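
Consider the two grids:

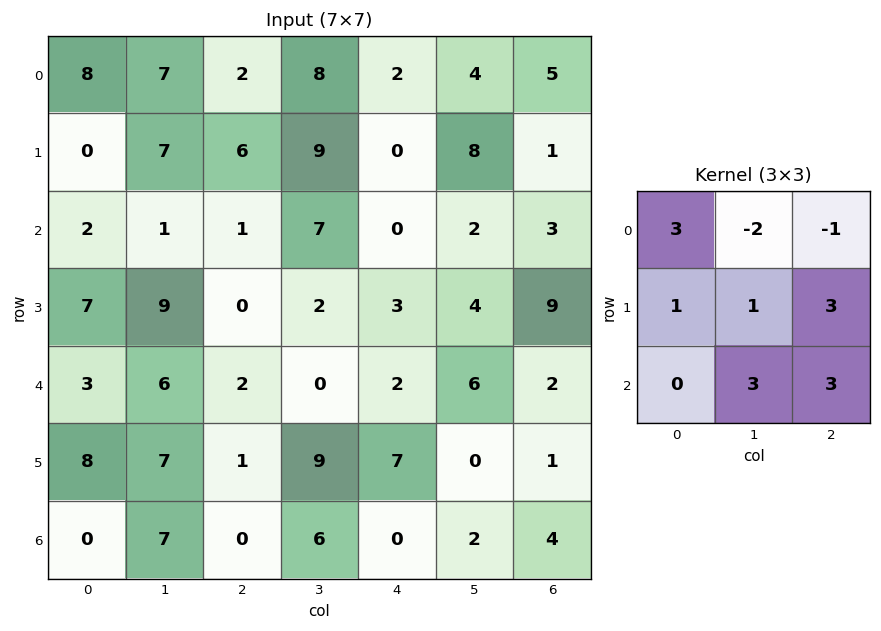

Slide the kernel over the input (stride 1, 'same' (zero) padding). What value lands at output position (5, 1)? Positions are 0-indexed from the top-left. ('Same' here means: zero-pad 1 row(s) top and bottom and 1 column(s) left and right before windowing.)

The receptive field on the zero-padded input at this output position is [3 6 2 / 8 7 1 / 0 7 0]. Elementwise product with the kernel and sum: 3·3 + 6·-2 + 2·-1 + 8·1 + 7·1 + 1·3 + 7·3 + 0·3.

34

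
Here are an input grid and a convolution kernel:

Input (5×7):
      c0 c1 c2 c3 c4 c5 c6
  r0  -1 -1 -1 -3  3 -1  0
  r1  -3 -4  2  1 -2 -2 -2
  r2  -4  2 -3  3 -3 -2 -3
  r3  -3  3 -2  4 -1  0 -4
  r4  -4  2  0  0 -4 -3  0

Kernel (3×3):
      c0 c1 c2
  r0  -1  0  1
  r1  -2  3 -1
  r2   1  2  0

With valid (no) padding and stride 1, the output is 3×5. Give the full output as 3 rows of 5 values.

Output[0,0]: The receptive field on the input at this output position is [-1 -1 -1 / -3 -4 2 / -4 2 -3]. Elementwise product with the kernel and sum: -1·-1 + -1·1 + -3·-2 + -4·3 + 2·-1 + -4·1 + 2·2.

-8 7 8 -7 -10
25 -12 20 -14 2
18 -13 17 -24 -4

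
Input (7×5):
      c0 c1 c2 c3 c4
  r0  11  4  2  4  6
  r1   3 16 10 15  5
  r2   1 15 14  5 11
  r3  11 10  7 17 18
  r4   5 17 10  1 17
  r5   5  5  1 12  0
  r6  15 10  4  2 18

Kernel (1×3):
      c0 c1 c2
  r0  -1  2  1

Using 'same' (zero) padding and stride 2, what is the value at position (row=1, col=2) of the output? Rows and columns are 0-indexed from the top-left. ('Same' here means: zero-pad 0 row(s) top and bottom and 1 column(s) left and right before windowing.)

The receptive field on the zero-padded input at this output position is [5 11 0]. Elementwise product with the kernel and sum: 5·-1 + 11·2 + 0·1.

17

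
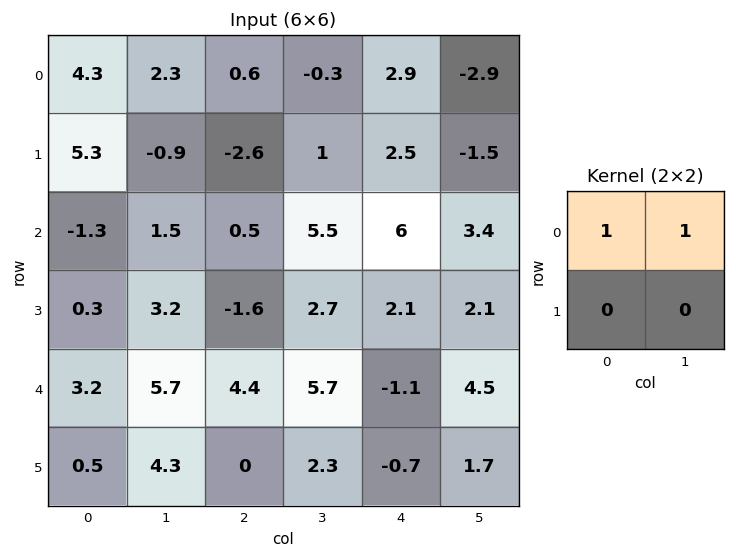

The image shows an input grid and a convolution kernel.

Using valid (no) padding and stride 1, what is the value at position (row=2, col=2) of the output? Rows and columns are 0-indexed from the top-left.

The receptive field on the input at this output position is [0.5 5.5 / -1.6 2.7]. Elementwise product with the kernel and sum: 0.5·1 + 5.5·1.

6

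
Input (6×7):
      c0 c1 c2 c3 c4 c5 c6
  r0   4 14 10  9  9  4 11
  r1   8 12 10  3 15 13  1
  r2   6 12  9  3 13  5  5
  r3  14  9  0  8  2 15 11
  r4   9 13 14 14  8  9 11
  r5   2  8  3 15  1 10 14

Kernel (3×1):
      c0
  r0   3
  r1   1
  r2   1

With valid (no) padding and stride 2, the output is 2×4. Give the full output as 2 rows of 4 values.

Output[0,0]: The receptive field on the input at this output position is [4 / 8 / 6]. Elementwise product with the kernel and sum: 4·3 + 8·1 + 6·1.
Output[0,1]: The receptive field on the input at this output position is [10 / 10 / 9]. Elementwise product with the kernel and sum: 10·3 + 10·1 + 9·1.

26 49 55 39
41 41 49 37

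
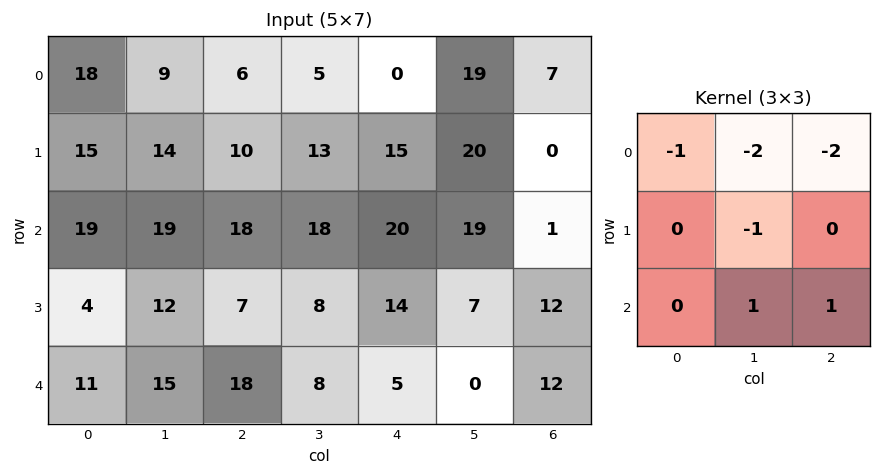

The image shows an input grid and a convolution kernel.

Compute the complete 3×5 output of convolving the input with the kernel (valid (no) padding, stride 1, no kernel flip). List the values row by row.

-25 -5 9 -19 -52
-63 -63 -62 -82 -55
-72 -72 -89 -105 -55

Output[0,0]: The receptive field on the input at this output position is [18 9 6 / 15 14 10 / 19 19 18]. Elementwise product with the kernel and sum: 18·-1 + 9·-2 + 6·-2 + 14·-1 + 19·1 + 18·1.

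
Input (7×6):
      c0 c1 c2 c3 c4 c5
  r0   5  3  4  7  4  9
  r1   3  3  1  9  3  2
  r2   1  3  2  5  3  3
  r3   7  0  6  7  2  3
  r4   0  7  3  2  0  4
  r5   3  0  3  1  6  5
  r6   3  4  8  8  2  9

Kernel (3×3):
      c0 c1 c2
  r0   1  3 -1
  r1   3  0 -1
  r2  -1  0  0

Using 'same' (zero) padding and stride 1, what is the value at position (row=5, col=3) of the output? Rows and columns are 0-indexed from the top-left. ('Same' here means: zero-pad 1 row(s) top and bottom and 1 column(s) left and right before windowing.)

4

The receptive field on the zero-padded input at this output position is [3 2 0 / 3 1 6 / 8 8 2]. Elementwise product with the kernel and sum: 3·1 + 2·3 + 0·-1 + 3·3 + 6·-1 + 8·-1.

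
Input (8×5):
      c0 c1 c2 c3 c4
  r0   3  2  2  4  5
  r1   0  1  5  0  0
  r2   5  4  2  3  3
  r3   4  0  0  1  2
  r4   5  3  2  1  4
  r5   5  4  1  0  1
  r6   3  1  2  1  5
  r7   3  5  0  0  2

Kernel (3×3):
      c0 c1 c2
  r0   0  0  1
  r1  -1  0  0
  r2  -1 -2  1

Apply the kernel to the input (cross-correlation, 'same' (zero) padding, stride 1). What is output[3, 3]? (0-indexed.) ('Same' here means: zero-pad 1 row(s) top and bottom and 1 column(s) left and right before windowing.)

The receptive field on the zero-padded input at this output position is [2 3 3 / 0 1 2 / 2 1 4]. Elementwise product with the kernel and sum: 3·1 + 0·-1 + 2·-1 + 1·-2 + 4·1.

3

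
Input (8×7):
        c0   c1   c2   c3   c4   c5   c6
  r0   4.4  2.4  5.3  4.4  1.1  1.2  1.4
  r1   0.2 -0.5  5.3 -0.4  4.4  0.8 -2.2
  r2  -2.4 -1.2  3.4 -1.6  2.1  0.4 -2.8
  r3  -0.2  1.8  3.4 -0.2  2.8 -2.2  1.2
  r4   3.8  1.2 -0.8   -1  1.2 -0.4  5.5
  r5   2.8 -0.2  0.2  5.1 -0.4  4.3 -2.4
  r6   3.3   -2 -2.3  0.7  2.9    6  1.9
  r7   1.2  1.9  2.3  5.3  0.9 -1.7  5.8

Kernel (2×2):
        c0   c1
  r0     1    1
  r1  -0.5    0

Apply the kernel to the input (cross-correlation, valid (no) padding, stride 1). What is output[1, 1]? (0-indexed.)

5.4

The receptive field on the input at this output position is [-0.5 5.3 / -1.2 3.4]. Elementwise product with the kernel and sum: -0.5·1 + 5.3·1 + -1.2·-0.5.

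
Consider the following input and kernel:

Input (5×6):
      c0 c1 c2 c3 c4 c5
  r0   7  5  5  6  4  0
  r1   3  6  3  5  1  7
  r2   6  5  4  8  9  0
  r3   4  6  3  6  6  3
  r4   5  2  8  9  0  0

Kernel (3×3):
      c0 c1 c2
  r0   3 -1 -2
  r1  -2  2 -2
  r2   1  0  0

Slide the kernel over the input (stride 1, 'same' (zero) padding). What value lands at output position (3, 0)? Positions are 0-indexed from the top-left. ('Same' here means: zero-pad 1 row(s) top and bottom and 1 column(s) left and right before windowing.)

-20

The receptive field on the zero-padded input at this output position is [0 6 5 / 0 4 6 / 0 5 2]. Elementwise product with the kernel and sum: 0·3 + 6·-1 + 5·-2 + 0·-2 + 4·2 + 6·-2 + 0·1.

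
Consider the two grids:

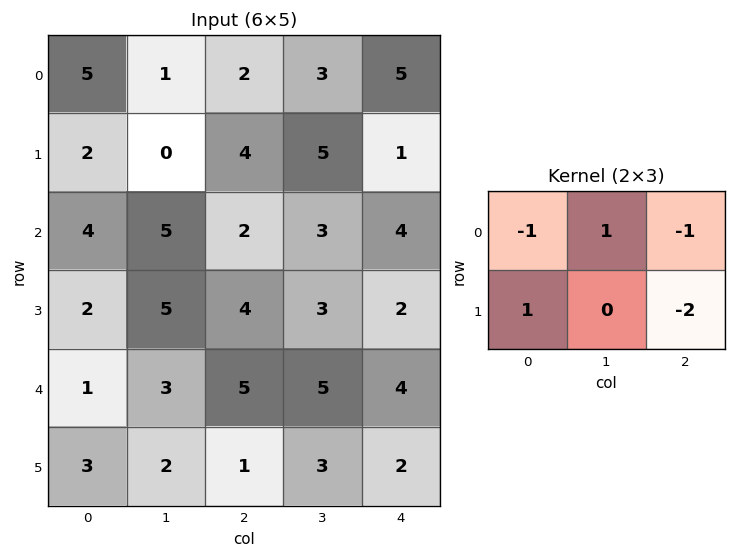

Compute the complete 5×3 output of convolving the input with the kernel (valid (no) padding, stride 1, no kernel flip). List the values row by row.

Output[0,0]: The receptive field on the input at this output position is [5 1 2 / 2 0 4]. Elementwise product with the kernel and sum: 5·-1 + 1·1 + 2·-1 + 2·1 + 4·-2.

-12 -12 -2
-6 -2 -6
-7 -7 -3
-10 -11 -6
-2 -7 -7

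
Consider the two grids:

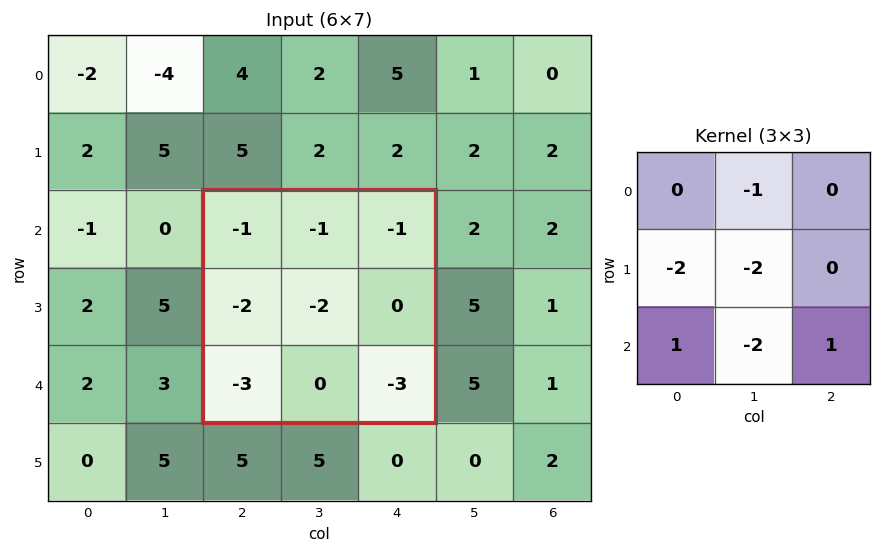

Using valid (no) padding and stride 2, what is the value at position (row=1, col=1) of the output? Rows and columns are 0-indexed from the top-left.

3

The receptive field on the input at this output position is [-1 -1 -1 / -2 -2 0 / -3 0 -3]. Elementwise product with the kernel and sum: -1·-1 + -2·-2 + -2·-2 + -3·1 + 0·-2 + -3·1.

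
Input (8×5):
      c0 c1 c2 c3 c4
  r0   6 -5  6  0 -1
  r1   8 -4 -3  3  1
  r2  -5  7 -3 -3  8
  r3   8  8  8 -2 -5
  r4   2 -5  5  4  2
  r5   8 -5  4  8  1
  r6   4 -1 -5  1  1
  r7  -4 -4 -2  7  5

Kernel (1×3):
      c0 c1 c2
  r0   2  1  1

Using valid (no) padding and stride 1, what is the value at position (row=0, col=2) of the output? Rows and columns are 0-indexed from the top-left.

11

The receptive field on the input at this output position is [6 0 -1]. Elementwise product with the kernel and sum: 6·2 + 0·1 + -1·1.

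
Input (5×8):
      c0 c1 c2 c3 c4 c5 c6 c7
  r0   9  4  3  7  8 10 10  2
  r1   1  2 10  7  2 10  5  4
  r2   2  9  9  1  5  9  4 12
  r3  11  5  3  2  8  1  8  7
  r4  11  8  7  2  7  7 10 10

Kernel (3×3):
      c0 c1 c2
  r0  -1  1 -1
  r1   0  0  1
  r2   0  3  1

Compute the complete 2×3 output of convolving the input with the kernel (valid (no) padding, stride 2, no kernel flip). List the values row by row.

38 6 28
32 8 39

Output[0,0]: The receptive field on the input at this output position is [9 4 3 / 1 2 10 / 2 9 9]. Elementwise product with the kernel and sum: 9·-1 + 4·1 + 3·-1 + 10·1 + 9·3 + 9·1.
Output[0,1]: The receptive field on the input at this output position is [3 7 8 / 10 7 2 / 9 1 5]. Elementwise product with the kernel and sum: 3·-1 + 7·1 + 8·-1 + 2·1 + 1·3 + 5·1.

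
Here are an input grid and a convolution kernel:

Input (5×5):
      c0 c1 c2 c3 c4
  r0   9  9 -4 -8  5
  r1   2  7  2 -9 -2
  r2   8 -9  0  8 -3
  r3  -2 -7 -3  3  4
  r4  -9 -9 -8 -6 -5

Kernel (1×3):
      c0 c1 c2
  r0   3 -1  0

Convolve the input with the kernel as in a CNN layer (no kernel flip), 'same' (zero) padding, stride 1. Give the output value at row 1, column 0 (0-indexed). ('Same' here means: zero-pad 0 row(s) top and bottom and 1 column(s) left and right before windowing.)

-2

The receptive field on the zero-padded input at this output position is [0 2 7]. Elementwise product with the kernel and sum: 0·3 + 2·-1.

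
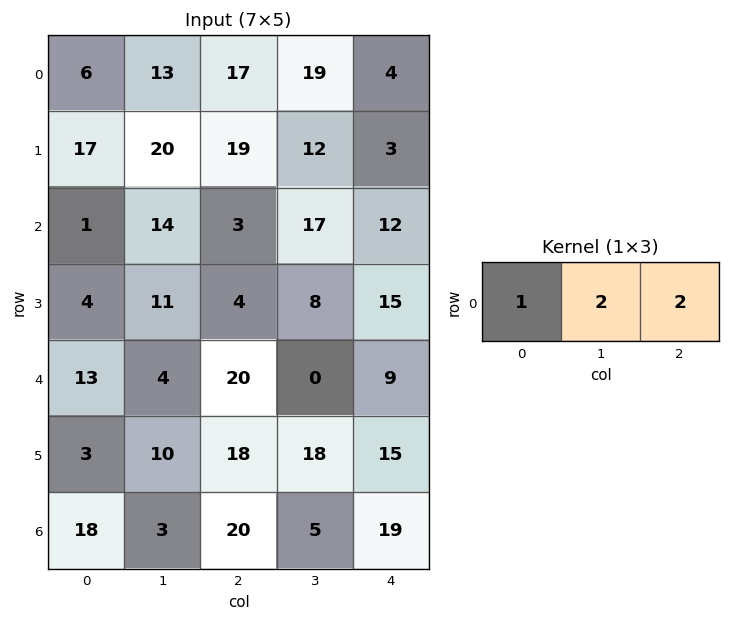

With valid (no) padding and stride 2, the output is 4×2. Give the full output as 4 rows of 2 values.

66 63
35 61
61 38
64 68

Output[0,0]: The receptive field on the input at this output position is [6 13 17]. Elementwise product with the kernel and sum: 6·1 + 13·2 + 17·2.
Output[0,1]: The receptive field on the input at this output position is [17 19 4]. Elementwise product with the kernel and sum: 17·1 + 19·2 + 4·2.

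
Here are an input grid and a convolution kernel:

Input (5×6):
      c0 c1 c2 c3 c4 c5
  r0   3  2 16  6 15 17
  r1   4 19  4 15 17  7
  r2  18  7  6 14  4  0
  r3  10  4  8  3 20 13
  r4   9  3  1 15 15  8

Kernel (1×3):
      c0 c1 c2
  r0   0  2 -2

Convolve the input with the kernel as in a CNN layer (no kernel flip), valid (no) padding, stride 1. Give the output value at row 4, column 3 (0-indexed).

The receptive field on the input at this output position is [15 15 8]. Elementwise product with the kernel and sum: 15·2 + 8·-2.

14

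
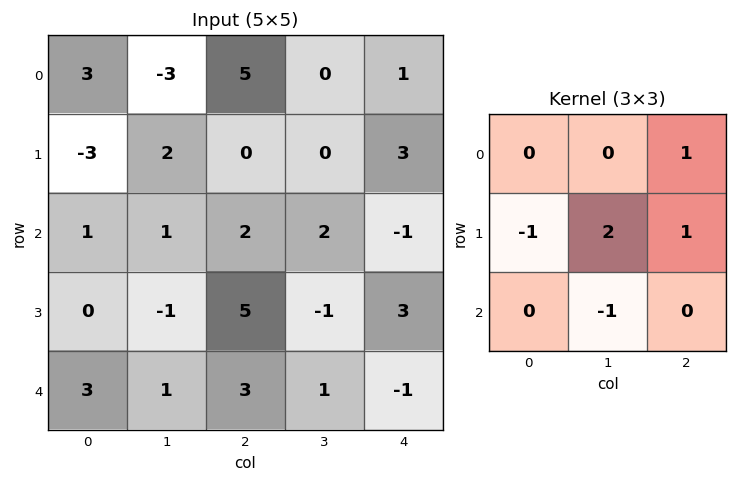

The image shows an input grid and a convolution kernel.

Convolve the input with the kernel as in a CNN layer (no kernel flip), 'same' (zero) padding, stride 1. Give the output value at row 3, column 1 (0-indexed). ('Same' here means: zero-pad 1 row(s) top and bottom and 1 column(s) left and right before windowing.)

The receptive field on the zero-padded input at this output position is [1 1 2 / 0 -1 5 / 3 1 3]. Elementwise product with the kernel and sum: 2·1 + 0·-1 + -1·2 + 5·1 + 1·-1.

4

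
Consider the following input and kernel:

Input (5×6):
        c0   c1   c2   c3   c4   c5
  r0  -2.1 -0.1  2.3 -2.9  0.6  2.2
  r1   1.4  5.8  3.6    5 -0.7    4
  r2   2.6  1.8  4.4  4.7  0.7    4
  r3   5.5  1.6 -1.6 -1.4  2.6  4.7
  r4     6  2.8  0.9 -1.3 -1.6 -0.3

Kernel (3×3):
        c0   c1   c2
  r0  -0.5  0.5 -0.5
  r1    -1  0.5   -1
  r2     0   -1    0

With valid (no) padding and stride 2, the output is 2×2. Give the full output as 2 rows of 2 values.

-4.05 -8
-8.5 -0.6

Output[0,0]: The receptive field on the input at this output position is [-2.1 -0.1 2.3 / 1.4 5.8 3.6 / 2.6 1.8 4.4]. Elementwise product with the kernel and sum: -2.1·-0.5 + -0.1·0.5 + 2.3·-0.5 + 1.4·-1 + 5.8·0.5 + 3.6·-1 + 1.8·-1.
Output[0,1]: The receptive field on the input at this output position is [2.3 -2.9 0.6 / 3.6 5 -0.7 / 4.4 4.7 0.7]. Elementwise product with the kernel and sum: 2.3·-0.5 + -2.9·0.5 + 0.6·-0.5 + 3.6·-1 + 5·0.5 + -0.7·-1 + 4.7·-1.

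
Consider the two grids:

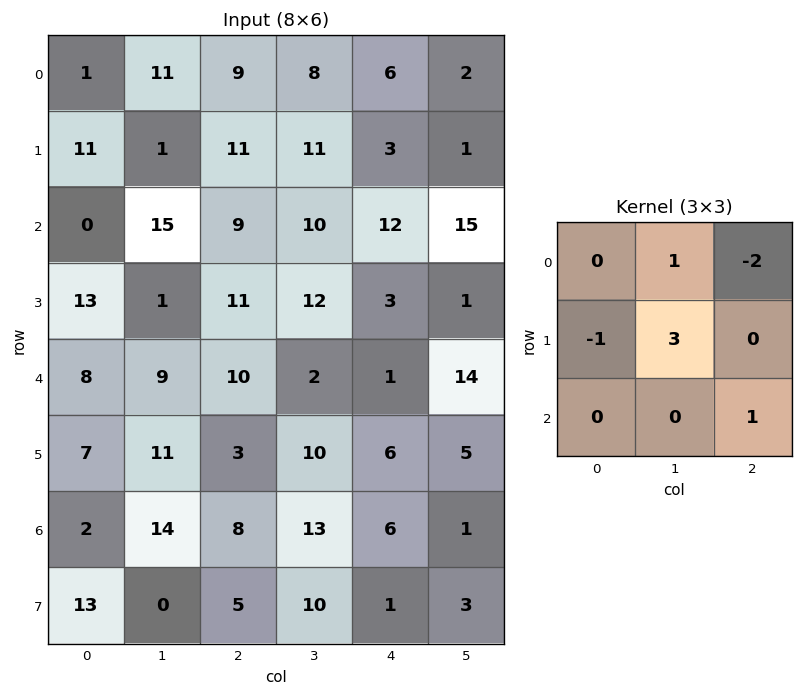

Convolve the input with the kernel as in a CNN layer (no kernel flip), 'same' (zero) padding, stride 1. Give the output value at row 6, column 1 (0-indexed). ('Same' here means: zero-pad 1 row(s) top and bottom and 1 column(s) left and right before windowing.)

50

The receptive field on the zero-padded input at this output position is [7 11 3 / 2 14 8 / 13 0 5]. Elementwise product with the kernel and sum: 11·1 + 3·-2 + 2·-1 + 14·3 + 5·1.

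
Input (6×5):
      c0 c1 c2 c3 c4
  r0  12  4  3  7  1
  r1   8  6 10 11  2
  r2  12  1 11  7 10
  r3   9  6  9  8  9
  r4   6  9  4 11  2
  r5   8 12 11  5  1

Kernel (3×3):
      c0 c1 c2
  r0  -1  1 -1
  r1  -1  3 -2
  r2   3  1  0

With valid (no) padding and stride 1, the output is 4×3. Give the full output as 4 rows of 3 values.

16 8 62
-10 38 24
-4 39 6
37 23 53

Output[0,0]: The receptive field on the input at this output position is [12 4 3 / 8 6 10 / 12 1 11]. Elementwise product with the kernel and sum: 12·-1 + 4·1 + 3·-1 + 8·-1 + 6·3 + 10·-2 + 12·3 + 1·1.
Output[0,1]: The receptive field on the input at this output position is [4 3 7 / 6 10 11 / 1 11 7]. Elementwise product with the kernel and sum: 4·-1 + 3·1 + 7·-1 + 6·-1 + 10·3 + 11·-2 + 1·3 + 11·1.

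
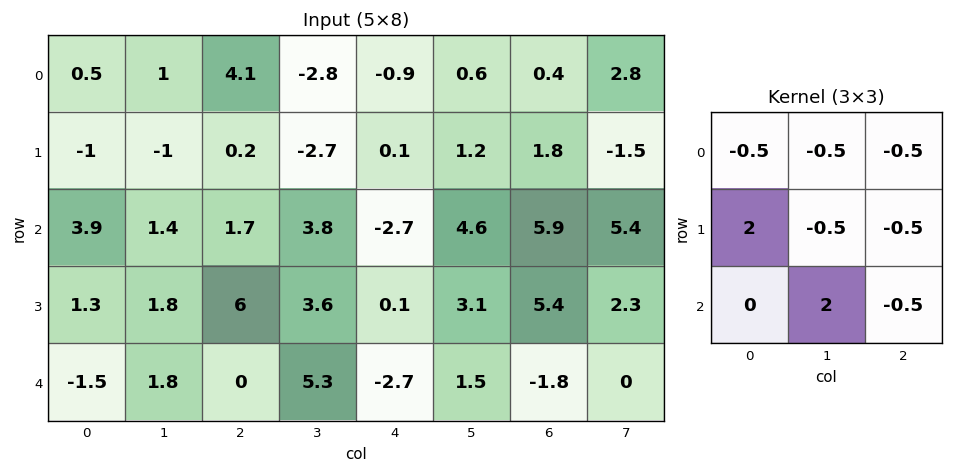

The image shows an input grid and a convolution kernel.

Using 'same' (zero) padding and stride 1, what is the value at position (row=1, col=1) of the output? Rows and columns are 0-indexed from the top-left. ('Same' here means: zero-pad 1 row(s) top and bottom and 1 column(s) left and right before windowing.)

The receptive field on the zero-padded input at this output position is [0.5 1 4.1 / -1 -1 0.2 / 3.9 1.4 1.7]. Elementwise product with the kernel and sum: 0.5·-0.5 + 1·-0.5 + 4.1·-0.5 + -1·2 + -1·-0.5 + 0.2·-0.5 + 1.4·2 + 1.7·-0.5.

-2.45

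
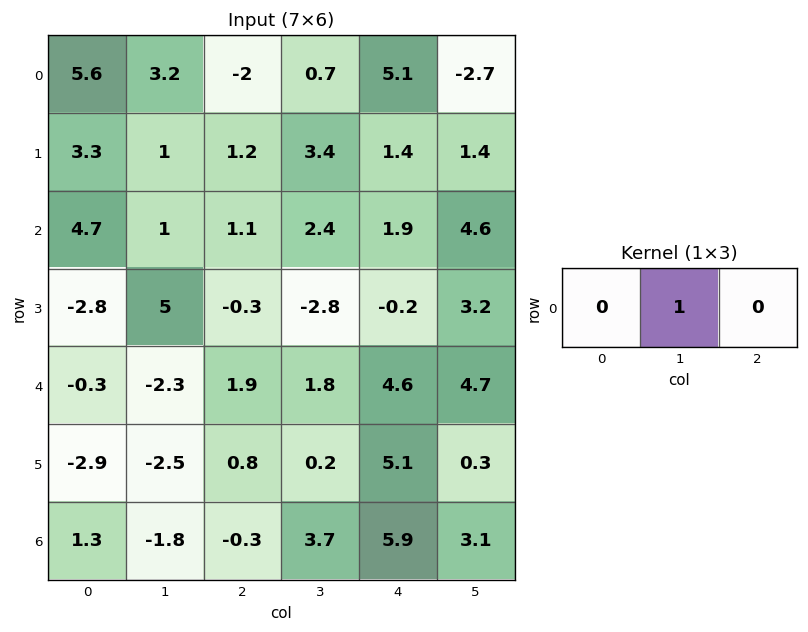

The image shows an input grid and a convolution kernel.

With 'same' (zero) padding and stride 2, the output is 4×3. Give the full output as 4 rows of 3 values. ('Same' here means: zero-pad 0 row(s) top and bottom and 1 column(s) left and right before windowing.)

Output[0,0]: The receptive field on the zero-padded input at this output position is [0 5.6 3.2]. Elementwise product with the kernel and sum: 5.6·1.

5.6 -2 5.1
4.7 1.1 1.9
-0.3 1.9 4.6
1.3 -0.3 5.9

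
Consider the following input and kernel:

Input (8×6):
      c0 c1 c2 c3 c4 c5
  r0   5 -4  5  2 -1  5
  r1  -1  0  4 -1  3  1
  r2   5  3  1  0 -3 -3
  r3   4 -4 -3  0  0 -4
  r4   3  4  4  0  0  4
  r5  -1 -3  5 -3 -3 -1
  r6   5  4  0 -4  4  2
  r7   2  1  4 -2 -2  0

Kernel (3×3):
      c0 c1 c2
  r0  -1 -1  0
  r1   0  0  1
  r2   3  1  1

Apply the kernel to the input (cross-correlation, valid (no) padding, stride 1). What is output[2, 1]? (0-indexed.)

The receptive field on the input at this output position is [3 1 0 / -4 -3 0 / 4 4 0]. Elementwise product with the kernel and sum: 3·-1 + 1·-1 + 0·1 + 4·3 + 4·1 + 0·1.

12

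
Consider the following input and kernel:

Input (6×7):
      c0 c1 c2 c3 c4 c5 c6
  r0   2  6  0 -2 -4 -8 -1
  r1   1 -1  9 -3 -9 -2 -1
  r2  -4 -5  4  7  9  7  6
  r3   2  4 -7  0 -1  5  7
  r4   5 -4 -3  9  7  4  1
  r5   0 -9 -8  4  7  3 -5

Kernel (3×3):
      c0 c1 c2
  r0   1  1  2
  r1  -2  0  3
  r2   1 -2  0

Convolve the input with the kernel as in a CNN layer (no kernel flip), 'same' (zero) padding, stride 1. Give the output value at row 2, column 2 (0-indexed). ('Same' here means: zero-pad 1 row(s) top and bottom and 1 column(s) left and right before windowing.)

The receptive field on the zero-padded input at this output position is [-1 9 -3 / -5 4 7 / 4 -7 0]. Elementwise product with the kernel and sum: -1·1 + 9·1 + -3·2 + -5·-2 + 7·3 + 4·1 + -7·-2.

51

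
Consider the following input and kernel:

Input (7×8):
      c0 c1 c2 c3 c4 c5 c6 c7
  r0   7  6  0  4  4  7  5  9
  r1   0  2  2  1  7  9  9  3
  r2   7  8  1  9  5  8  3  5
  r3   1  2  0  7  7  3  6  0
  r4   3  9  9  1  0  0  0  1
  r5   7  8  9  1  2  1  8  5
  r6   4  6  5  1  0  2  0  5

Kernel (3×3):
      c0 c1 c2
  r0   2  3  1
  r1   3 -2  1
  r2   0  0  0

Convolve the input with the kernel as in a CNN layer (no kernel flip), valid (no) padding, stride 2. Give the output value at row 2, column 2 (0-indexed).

12

The receptive field on the input at this output position is [0 0 0 / 2 1 8 / 0 2 0]. Elementwise product with the kernel and sum: 0·2 + 0·3 + 0·1 + 2·3 + 1·-2 + 8·1.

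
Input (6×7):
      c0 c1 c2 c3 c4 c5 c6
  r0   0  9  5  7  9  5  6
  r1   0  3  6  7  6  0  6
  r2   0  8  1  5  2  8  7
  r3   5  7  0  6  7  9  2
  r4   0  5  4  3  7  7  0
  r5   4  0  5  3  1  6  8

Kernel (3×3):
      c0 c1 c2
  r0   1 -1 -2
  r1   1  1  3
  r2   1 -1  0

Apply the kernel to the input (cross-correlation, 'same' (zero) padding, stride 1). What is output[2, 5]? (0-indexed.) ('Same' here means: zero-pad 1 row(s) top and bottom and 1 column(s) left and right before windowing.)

23

The receptive field on the zero-padded input at this output position is [6 0 6 / 2 8 7 / 7 9 2]. Elementwise product with the kernel and sum: 6·1 + 0·-1 + 6·-2 + 2·1 + 8·1 + 7·3 + 7·1 + 9·-1.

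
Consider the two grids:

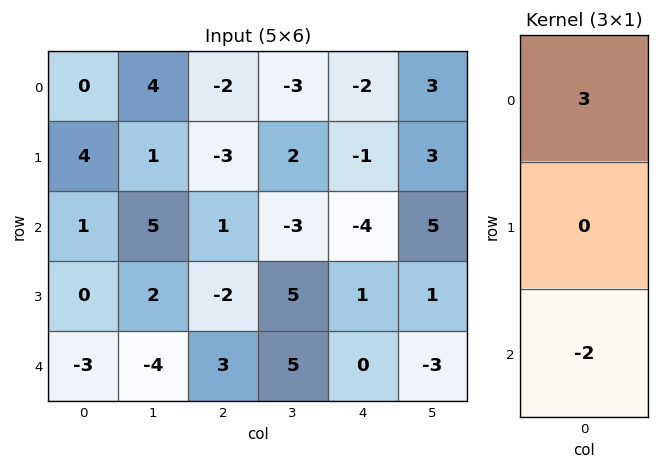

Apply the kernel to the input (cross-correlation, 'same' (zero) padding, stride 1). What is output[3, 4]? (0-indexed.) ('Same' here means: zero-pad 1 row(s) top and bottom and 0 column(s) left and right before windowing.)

The receptive field on the zero-padded input at this output position is [-4 / 1 / 0]. Elementwise product with the kernel and sum: -4·3 + 0·-2.

-12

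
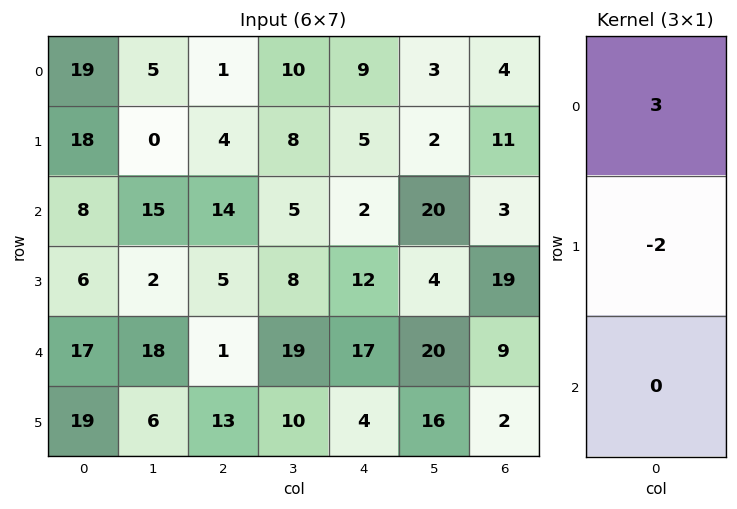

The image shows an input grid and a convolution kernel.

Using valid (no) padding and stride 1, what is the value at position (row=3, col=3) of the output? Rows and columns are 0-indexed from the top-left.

The receptive field on the input at this output position is [8 / 19 / 10]. Elementwise product with the kernel and sum: 8·3 + 19·-2.

-14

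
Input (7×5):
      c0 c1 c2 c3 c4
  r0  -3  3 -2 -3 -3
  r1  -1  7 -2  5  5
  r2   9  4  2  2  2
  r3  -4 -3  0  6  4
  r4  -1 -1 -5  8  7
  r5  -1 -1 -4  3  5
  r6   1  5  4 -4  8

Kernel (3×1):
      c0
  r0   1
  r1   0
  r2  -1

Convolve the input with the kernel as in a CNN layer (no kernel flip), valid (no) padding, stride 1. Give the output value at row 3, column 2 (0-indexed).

4

The receptive field on the input at this output position is [0 / -5 / -4]. Elementwise product with the kernel and sum: 0·1 + -4·-1.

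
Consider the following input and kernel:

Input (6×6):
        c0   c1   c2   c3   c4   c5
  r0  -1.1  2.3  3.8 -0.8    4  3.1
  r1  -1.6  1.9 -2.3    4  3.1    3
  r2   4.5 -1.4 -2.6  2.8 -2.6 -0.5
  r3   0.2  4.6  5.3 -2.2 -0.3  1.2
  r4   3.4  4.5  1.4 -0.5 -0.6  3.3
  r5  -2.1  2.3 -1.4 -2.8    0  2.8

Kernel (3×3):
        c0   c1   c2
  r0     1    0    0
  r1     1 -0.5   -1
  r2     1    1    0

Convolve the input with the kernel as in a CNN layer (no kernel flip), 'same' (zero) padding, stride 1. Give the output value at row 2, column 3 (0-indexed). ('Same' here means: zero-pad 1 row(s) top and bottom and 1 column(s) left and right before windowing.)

The receptive field on the zero-padded input at this output position is [-2.3 4 3.1 / -2.6 2.8 -2.6 / 5.3 -2.2 -0.3]. Elementwise product with the kernel and sum: -2.3·1 + -2.6·1 + 2.8·-0.5 + -2.6·-1 + 5.3·1 + -2.2·1.

-0.6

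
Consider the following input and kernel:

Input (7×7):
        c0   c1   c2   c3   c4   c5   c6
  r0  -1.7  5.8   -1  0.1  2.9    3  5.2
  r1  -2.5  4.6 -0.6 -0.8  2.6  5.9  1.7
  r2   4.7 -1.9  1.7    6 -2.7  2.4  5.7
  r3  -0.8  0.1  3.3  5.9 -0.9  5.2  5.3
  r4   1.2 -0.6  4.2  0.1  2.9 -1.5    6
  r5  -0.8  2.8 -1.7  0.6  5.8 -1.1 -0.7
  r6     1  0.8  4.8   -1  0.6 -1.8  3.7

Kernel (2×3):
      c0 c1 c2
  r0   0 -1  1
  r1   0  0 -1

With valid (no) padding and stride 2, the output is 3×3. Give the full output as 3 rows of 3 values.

Output[0,0]: The receptive field on the input at this output position is [-1.7 5.8 -1 / -2.5 4.6 -0.6]. Elementwise product with the kernel and sum: 5.8·-1 + -1·1 + -0.6·-1.
Output[0,1]: The receptive field on the input at this output position is [-1 0.1 2.9 / -0.6 -0.8 2.6]. Elementwise product with the kernel and sum: 0.1·-1 + 2.9·1 + 2.6·-1.

-6.2 0.2 0.5
0.3 -7.8 -2
6.5 -3 8.2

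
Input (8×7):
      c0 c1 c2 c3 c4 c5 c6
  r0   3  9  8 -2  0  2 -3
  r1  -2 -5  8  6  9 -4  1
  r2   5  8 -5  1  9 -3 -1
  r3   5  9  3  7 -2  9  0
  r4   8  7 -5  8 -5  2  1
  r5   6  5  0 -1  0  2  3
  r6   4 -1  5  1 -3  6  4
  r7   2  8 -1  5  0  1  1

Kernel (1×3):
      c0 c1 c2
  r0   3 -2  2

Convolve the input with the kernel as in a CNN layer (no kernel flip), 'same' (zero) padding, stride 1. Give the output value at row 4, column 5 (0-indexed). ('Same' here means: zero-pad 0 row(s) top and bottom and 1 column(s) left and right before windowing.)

The receptive field on the zero-padded input at this output position is [-5 2 1]. Elementwise product with the kernel and sum: -5·3 + 2·-2 + 1·2.

-17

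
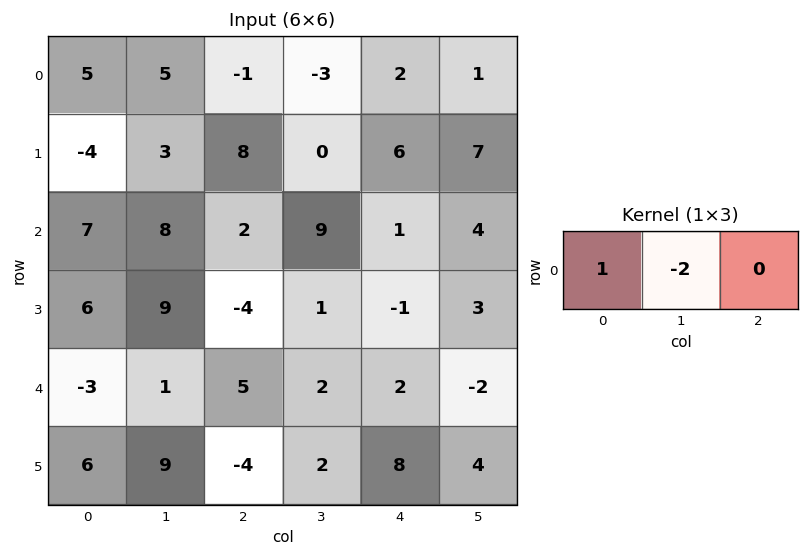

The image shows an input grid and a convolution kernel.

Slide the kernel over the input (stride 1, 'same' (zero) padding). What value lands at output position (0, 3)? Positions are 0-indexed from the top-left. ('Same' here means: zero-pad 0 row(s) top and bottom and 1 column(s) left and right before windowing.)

5

The receptive field on the zero-padded input at this output position is [-1 -3 2]. Elementwise product with the kernel and sum: -1·1 + -3·-2.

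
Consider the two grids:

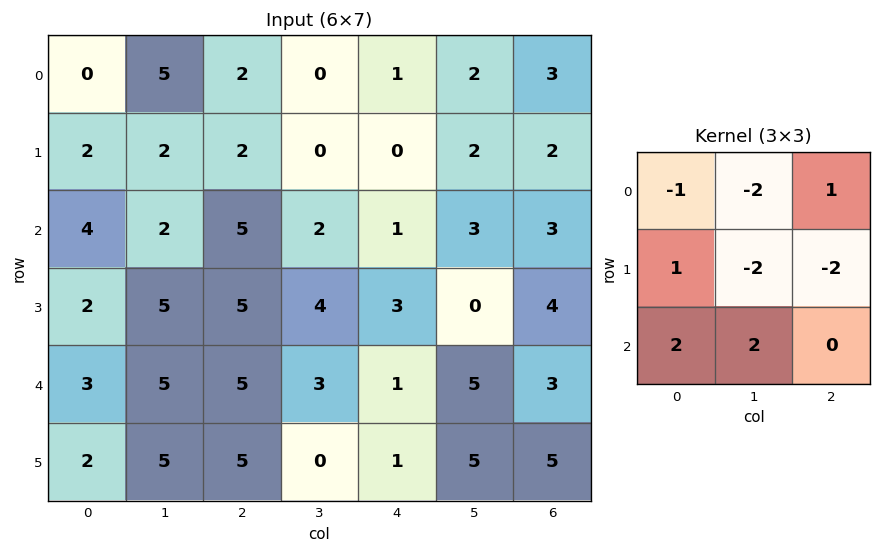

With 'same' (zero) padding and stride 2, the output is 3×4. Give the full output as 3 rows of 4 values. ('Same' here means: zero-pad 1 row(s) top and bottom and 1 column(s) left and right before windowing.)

-6 9 -6 4
-10 2 10 -1
-11 -2 -17 11

Output[0,0]: The receptive field on the zero-padded input at this output position is [0 0 0 / 0 0 5 / 0 2 2]. Elementwise product with the kernel and sum: 0·-1 + 0·-2 + 0·1 + 0·1 + 0·-2 + 5·-2 + 0·2 + 2·2.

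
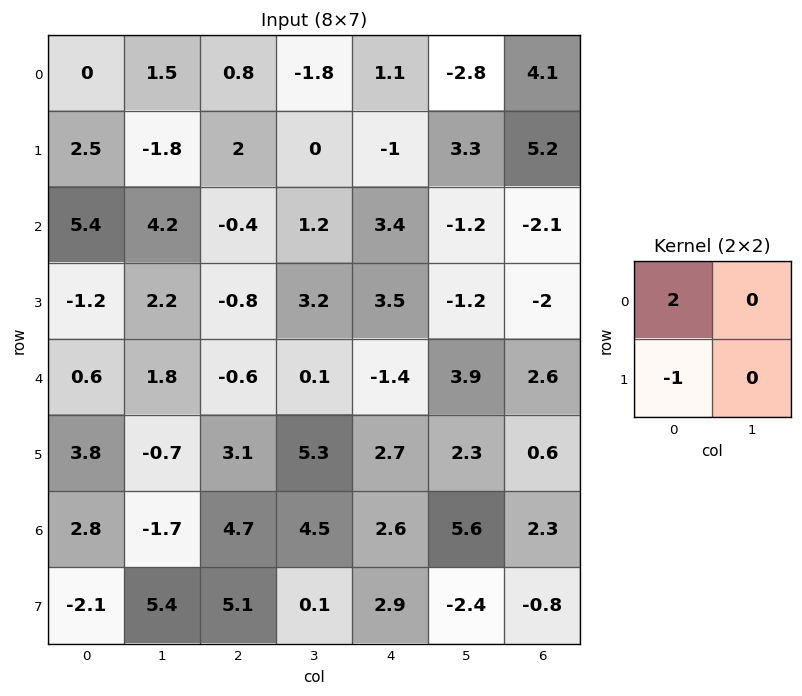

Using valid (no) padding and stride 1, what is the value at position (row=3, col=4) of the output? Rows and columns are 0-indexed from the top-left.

8.4

The receptive field on the input at this output position is [3.5 -1.2 / -1.4 3.9]. Elementwise product with the kernel and sum: 3.5·2 + -1.4·-1.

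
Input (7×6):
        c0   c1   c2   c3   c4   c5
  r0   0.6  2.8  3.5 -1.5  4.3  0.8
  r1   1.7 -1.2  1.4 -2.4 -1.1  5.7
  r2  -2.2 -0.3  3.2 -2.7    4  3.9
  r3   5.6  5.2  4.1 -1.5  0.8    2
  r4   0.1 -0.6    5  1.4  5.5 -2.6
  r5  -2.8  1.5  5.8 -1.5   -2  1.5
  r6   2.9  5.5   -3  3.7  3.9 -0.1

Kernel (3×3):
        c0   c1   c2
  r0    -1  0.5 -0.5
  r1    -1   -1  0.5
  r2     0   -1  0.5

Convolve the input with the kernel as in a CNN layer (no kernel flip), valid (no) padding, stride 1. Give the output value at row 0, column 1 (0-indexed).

-6.25

The receptive field on the input at this output position is [2.8 3.5 -1.5 / -1.2 1.4 -2.4 / -0.3 3.2 -2.7]. Elementwise product with the kernel and sum: 2.8·-1 + 3.5·0.5 + -1.5·-0.5 + -1.2·-1 + 1.4·-1 + -2.4·0.5 + 3.2·-1 + -2.7·0.5.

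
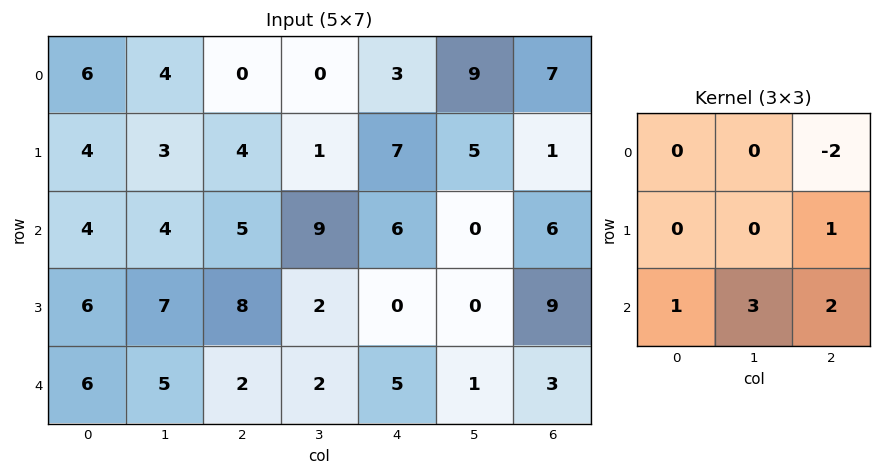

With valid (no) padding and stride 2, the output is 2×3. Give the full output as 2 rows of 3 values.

30 45 5
23 6 11

Output[0,0]: The receptive field on the input at this output position is [6 4 0 / 4 3 4 / 4 4 5]. Elementwise product with the kernel and sum: 0·-2 + 4·1 + 4·1 + 4·3 + 5·2.
Output[0,1]: The receptive field on the input at this output position is [0 0 3 / 4 1 7 / 5 9 6]. Elementwise product with the kernel and sum: 3·-2 + 7·1 + 5·1 + 9·3 + 6·2.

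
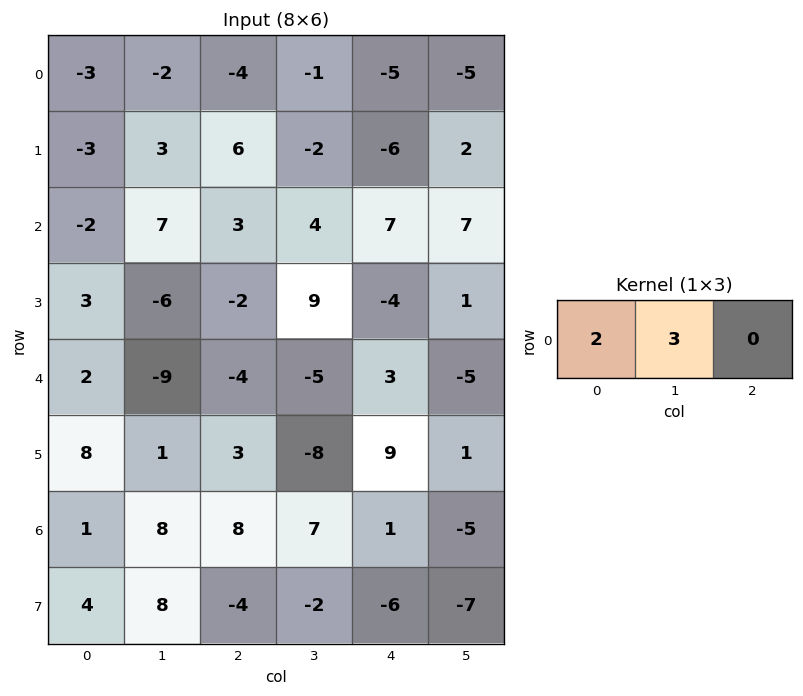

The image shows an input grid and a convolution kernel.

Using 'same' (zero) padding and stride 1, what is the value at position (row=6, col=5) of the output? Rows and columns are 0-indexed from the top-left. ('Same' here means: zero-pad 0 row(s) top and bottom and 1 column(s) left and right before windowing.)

-13

The receptive field on the zero-padded input at this output position is [1 -5 0]. Elementwise product with the kernel and sum: 1·2 + -5·3.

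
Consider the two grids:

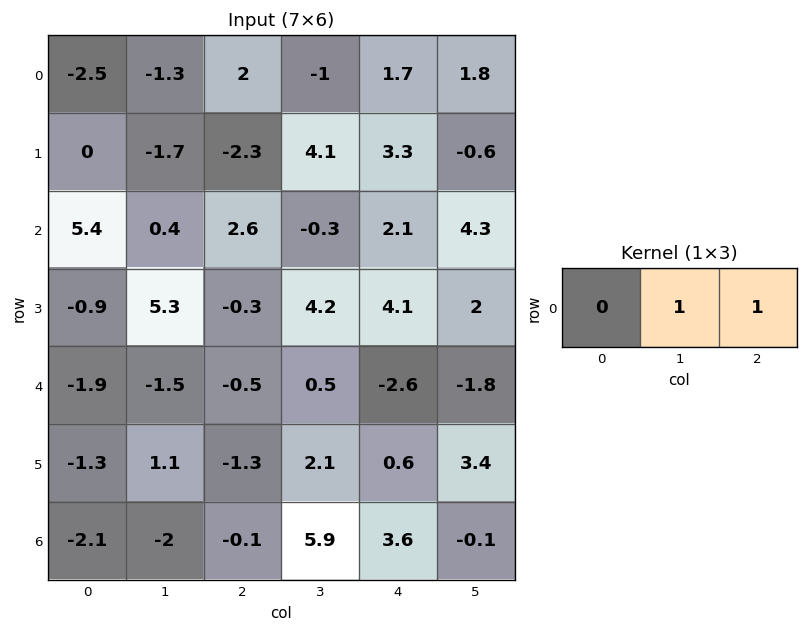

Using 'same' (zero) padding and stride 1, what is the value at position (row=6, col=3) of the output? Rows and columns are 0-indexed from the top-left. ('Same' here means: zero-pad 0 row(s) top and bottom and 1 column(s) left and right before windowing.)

9.5

The receptive field on the zero-padded input at this output position is [-0.1 5.9 3.6]. Elementwise product with the kernel and sum: 5.9·1 + 3.6·1.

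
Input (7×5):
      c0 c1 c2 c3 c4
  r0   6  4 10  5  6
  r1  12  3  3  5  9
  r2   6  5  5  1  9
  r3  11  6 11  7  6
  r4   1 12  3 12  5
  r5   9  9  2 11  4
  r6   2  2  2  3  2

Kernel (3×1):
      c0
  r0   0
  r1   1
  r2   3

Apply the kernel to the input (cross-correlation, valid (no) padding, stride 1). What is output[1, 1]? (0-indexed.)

23

The receptive field on the input at this output position is [3 / 5 / 6]. Elementwise product with the kernel and sum: 5·1 + 6·3.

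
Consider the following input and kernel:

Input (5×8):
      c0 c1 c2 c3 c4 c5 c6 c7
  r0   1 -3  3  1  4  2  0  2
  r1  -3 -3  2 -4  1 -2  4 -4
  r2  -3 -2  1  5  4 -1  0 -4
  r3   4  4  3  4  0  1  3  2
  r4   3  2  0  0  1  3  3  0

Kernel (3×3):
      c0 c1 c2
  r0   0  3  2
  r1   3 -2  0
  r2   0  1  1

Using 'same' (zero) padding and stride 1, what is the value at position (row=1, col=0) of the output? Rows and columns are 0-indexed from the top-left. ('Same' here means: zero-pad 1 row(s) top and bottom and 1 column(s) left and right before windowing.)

-2

The receptive field on the zero-padded input at this output position is [0 1 -3 / 0 -3 -3 / 0 -3 -2]. Elementwise product with the kernel and sum: 1·3 + -3·2 + 0·3 + -3·-2 + -3·1 + -2·1.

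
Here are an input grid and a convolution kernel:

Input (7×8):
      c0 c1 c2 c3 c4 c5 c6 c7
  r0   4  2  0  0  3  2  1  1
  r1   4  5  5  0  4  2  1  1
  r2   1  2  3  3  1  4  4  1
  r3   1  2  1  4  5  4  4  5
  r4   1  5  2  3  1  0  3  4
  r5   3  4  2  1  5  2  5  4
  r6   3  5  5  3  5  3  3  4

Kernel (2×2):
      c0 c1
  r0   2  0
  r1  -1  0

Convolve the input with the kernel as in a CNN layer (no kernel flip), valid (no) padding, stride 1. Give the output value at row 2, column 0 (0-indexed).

The receptive field on the input at this output position is [1 2 / 1 2]. Elementwise product with the kernel and sum: 1·2 + 1·-1.

1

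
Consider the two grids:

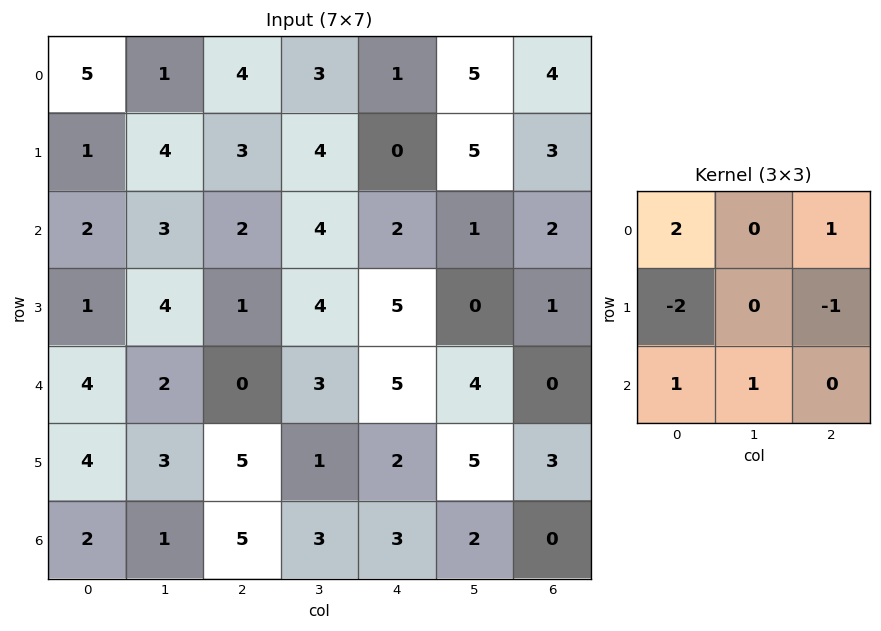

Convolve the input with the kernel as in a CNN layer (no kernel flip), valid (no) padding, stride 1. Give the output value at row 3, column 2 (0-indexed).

The receptive field on the input at this output position is [1 4 5 / 0 3 5 / 5 1 2]. Elementwise product with the kernel and sum: 1·2 + 5·1 + 0·-2 + 5·-1 + 5·1 + 1·1.

8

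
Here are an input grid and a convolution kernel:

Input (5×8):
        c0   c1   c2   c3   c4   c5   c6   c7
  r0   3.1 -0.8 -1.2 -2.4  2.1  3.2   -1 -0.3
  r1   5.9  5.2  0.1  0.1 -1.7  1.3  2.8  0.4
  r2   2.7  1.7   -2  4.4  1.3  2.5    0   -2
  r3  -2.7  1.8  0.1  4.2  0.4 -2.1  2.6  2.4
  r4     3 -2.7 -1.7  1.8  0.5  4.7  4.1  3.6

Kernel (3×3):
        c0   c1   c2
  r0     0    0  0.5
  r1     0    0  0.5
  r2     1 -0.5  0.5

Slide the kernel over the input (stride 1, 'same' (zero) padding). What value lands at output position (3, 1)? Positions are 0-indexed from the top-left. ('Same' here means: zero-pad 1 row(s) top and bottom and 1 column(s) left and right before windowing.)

2.55

The receptive field on the zero-padded input at this output position is [2.7 1.7 -2 / -2.7 1.8 0.1 / 3 -2.7 -1.7]. Elementwise product with the kernel and sum: -2·0.5 + 0.1·0.5 + 3·1 + -2.7·-0.5 + -1.7·0.5.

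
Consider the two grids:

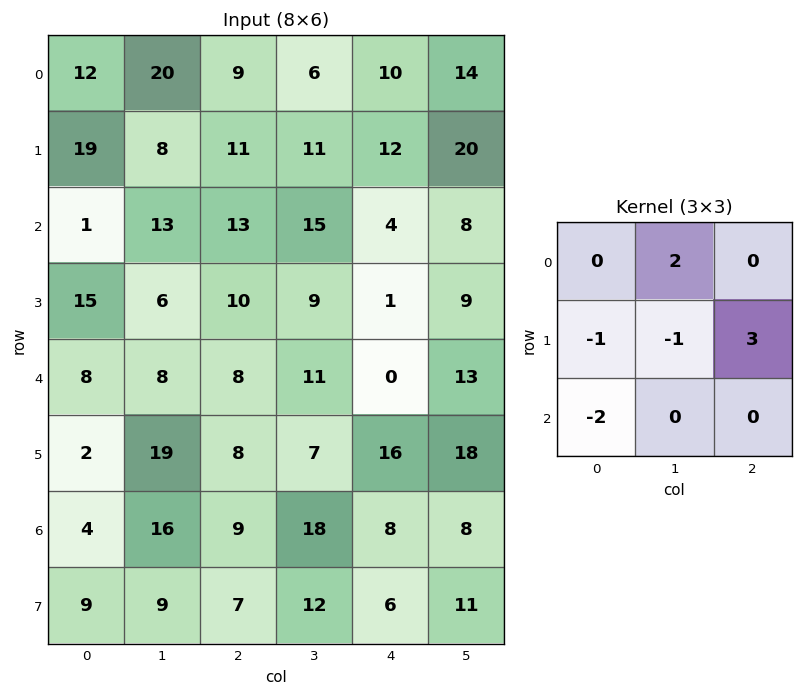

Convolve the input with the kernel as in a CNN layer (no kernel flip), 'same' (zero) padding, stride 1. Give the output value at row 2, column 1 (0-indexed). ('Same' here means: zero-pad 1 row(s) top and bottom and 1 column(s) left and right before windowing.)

The receptive field on the zero-padded input at this output position is [19 8 11 / 1 13 13 / 15 6 10]. Elementwise product with the kernel and sum: 8·2 + 1·-1 + 13·-1 + 13·3 + 15·-2.

11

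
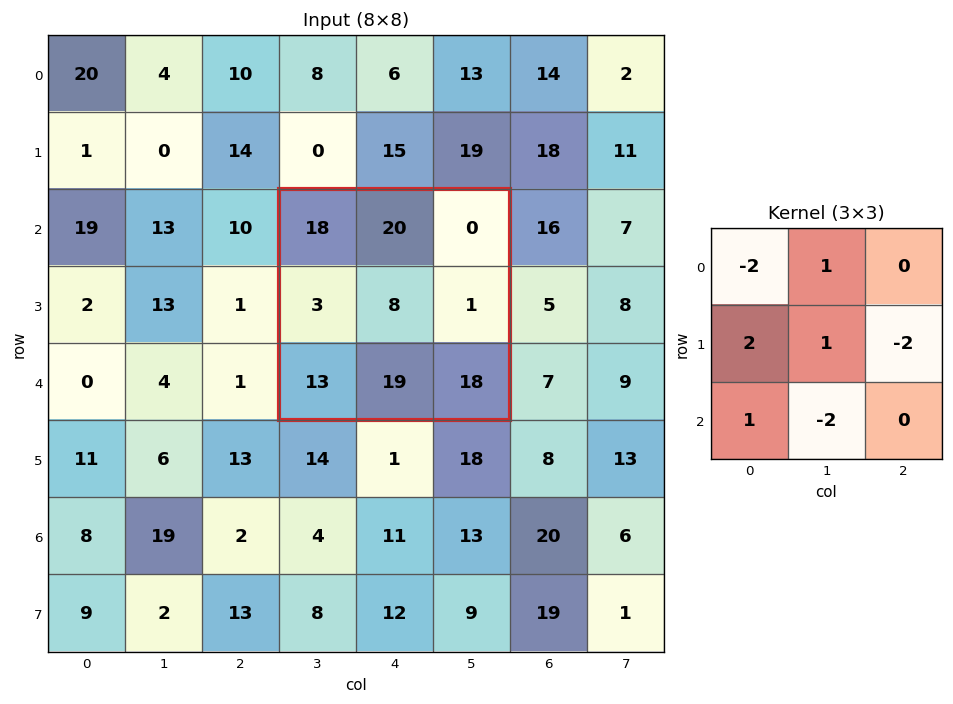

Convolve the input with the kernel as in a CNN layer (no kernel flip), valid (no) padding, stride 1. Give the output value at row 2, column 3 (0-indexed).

-29

The receptive field on the input at this output position is [18 20 0 / 3 8 1 / 13 19 18]. Elementwise product with the kernel and sum: 18·-2 + 20·1 + 3·2 + 8·1 + 1·-2 + 13·1 + 19·-2.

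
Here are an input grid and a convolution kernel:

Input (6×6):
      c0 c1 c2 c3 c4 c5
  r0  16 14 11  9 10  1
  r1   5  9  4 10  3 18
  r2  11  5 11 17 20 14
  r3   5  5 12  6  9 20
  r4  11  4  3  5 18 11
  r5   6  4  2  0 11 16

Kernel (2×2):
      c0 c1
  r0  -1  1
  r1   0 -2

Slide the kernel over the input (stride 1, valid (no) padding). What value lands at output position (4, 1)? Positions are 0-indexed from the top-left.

-5

The receptive field on the input at this output position is [4 3 / 4 2]. Elementwise product with the kernel and sum: 4·-1 + 3·1 + 2·-2.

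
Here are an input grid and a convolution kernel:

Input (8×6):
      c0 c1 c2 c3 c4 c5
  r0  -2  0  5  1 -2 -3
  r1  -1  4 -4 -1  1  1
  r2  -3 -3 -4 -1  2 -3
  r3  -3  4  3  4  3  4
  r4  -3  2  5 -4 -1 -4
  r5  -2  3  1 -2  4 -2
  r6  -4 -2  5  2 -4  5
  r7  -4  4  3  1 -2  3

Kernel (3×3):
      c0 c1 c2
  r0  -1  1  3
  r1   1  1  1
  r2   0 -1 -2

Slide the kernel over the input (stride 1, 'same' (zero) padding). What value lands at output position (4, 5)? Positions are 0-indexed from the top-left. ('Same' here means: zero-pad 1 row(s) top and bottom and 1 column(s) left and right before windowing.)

-2

The receptive field on the zero-padded input at this output position is [3 4 0 / -1 -4 0 / 4 -2 0]. Elementwise product with the kernel and sum: 3·-1 + 4·1 + 0·3 + -1·1 + -4·1 + 0·1 + -2·-1 + 0·-2.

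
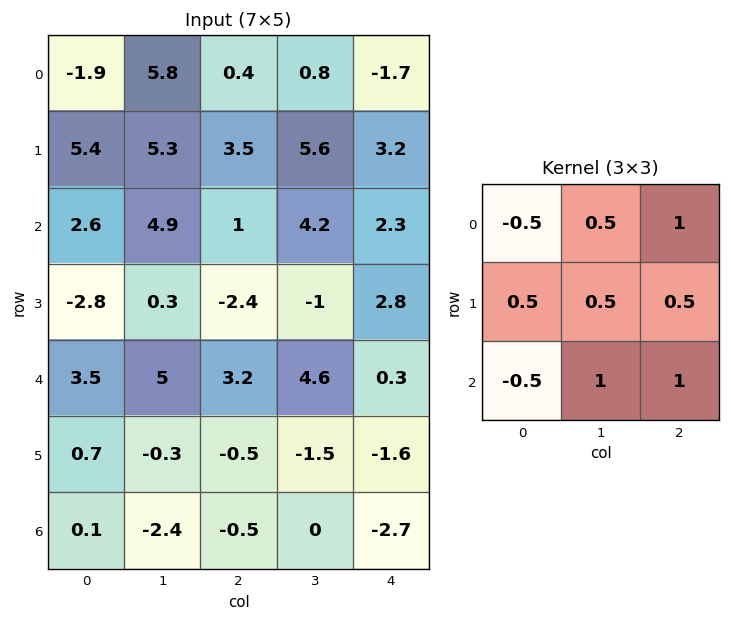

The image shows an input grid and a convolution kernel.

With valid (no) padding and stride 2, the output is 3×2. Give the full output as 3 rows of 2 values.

Output[0,0]: The receptive field on the input at this output position is [-1.9 5.8 0.4 / 5.4 5.3 3.5 / 2.6 4.9 1]. Elementwise product with the kernel and sum: -1.9·-0.5 + 5.8·0.5 + 0.4·1 + 5.4·0.5 + 5.3·0.5 + 3.5·0.5 + 2.6·-0.5 + 4.9·1 + 1·1.
Output[0,1]: The receptive field on the input at this output position is [0.4 0.8 -1.7 / 3.5 5.6 3.2 / 1 4.2 2.3]. Elementwise product with the kernel and sum: 0.4·-0.5 + 0.8·0.5 + -1.7·1 + 3.5·0.5 + 5.6·0.5 + 3.2·0.5 + 1·-0.5 + 4.2·1 + 2.3·1.

15.95 10.65
6.15 6.9
0.95 -3.25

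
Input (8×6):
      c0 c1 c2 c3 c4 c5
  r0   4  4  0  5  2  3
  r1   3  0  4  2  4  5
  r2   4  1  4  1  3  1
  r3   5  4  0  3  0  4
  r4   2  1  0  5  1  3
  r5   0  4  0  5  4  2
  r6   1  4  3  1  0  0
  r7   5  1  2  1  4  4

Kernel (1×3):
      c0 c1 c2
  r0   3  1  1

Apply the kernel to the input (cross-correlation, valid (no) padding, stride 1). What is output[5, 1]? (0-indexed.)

The receptive field on the input at this output position is [4 0 5]. Elementwise product with the kernel and sum: 4·3 + 0·1 + 5·1.

17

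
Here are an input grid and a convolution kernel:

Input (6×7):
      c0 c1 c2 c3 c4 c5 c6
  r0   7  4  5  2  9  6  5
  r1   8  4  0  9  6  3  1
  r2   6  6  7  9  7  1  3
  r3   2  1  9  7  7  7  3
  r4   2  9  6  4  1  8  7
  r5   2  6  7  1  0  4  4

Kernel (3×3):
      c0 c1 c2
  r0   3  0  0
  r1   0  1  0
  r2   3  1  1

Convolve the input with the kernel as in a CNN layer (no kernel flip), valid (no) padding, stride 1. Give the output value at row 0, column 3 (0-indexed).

47

The receptive field on the input at this output position is [2 9 6 / 9 6 3 / 9 7 1]. Elementwise product with the kernel and sum: 2·3 + 6·1 + 9·3 + 7·1 + 1·1.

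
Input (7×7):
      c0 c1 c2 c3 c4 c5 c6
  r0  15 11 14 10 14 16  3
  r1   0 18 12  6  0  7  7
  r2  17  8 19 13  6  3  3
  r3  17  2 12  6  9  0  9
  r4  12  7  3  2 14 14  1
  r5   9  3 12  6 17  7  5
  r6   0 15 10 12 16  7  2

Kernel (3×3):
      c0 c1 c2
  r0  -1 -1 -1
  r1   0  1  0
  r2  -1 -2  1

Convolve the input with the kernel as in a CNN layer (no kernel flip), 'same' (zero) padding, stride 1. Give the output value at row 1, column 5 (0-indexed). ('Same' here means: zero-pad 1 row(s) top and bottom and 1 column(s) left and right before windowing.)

The receptive field on the zero-padded input at this output position is [14 16 3 / 0 7 7 / 6 3 3]. Elementwise product with the kernel and sum: 14·-1 + 16·-1 + 3·-1 + 7·1 + 6·-1 + 3·-2 + 3·1.

-35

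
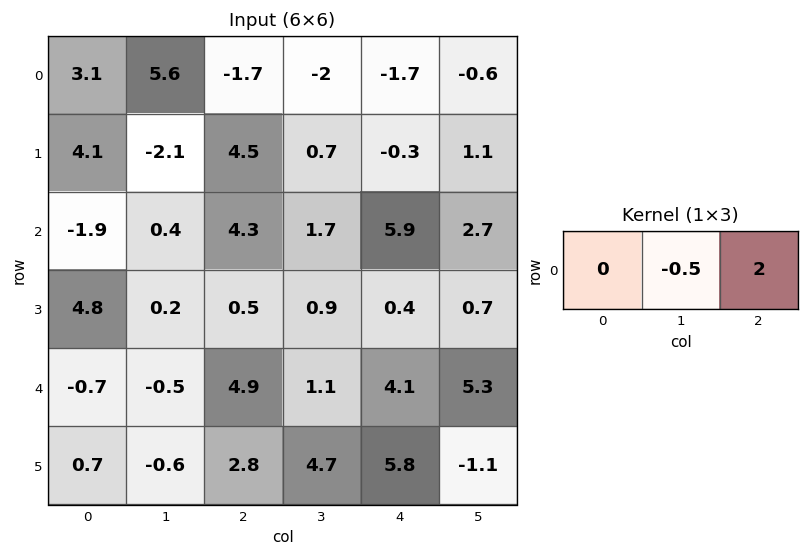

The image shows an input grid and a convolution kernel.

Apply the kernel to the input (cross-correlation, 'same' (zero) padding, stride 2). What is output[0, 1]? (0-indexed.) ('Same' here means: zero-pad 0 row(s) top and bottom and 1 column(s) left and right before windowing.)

-3.15

The receptive field on the zero-padded input at this output position is [5.6 -1.7 -2]. Elementwise product with the kernel and sum: -1.7·-0.5 + -2·2.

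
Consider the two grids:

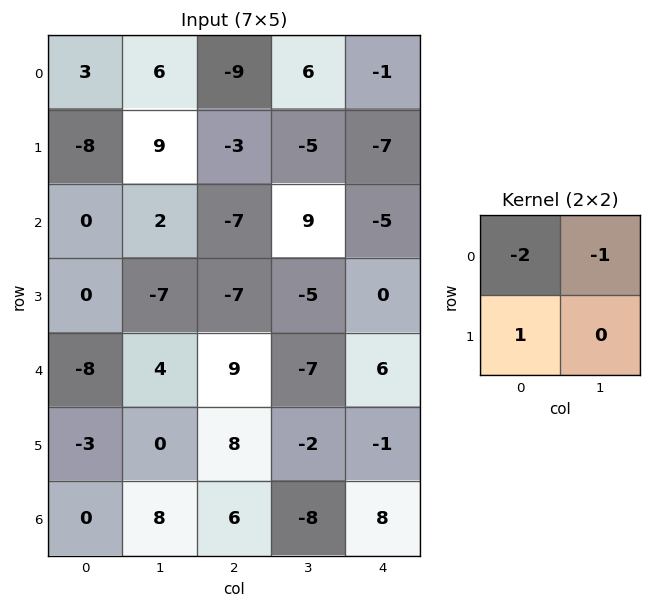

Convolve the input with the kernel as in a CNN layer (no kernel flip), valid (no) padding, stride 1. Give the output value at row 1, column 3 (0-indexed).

26

The receptive field on the input at this output position is [-5 -7 / 9 -5]. Elementwise product with the kernel and sum: -5·-2 + -7·-1 + 9·1.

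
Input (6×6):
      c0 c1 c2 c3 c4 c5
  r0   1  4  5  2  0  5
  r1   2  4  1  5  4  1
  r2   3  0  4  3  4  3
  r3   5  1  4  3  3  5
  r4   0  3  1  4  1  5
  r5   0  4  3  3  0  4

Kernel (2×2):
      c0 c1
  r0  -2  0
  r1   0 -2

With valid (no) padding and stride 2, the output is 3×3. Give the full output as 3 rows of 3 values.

-10 -20 -2
-8 -14 -18
-8 -8 -10

Output[0,0]: The receptive field on the input at this output position is [1 4 / 2 4]. Elementwise product with the kernel and sum: 1·-2 + 4·-2.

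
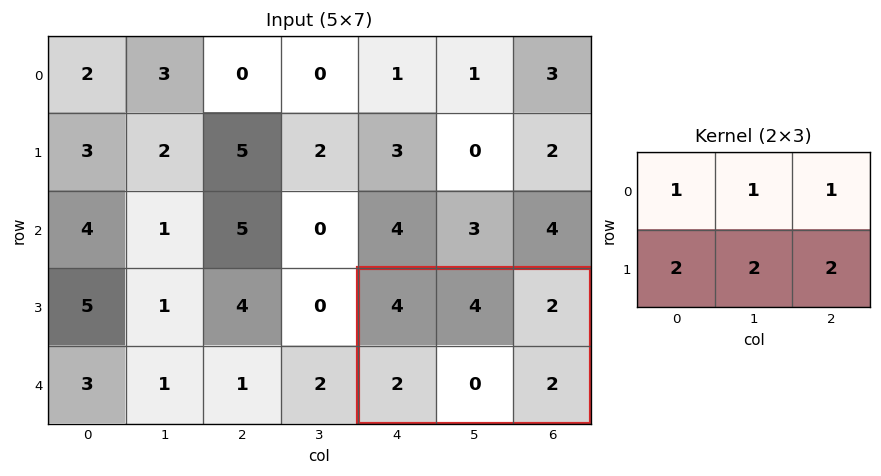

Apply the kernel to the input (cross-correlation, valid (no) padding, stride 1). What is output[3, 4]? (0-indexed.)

18

The receptive field on the input at this output position is [4 4 2 / 2 0 2]. Elementwise product with the kernel and sum: 4·1 + 4·1 + 2·1 + 2·2 + 0·2 + 2·2.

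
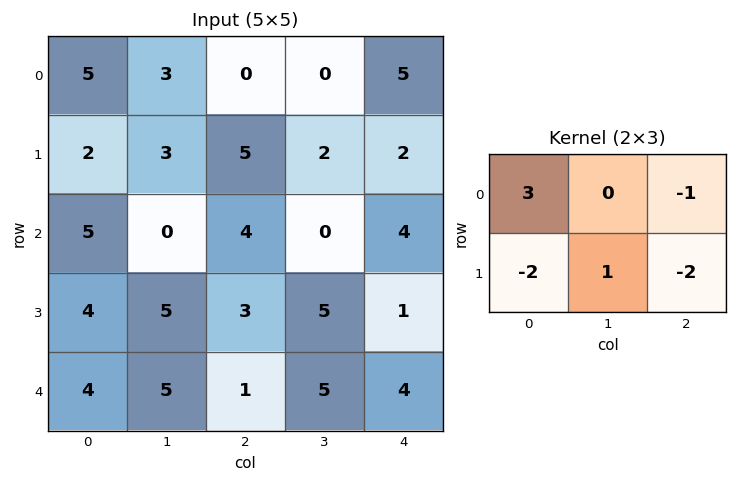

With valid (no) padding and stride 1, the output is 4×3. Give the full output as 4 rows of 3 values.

4 4 -17
-17 11 -3
2 -17 5
4 -9 3

Output[0,0]: The receptive field on the input at this output position is [5 3 0 / 2 3 5]. Elementwise product with the kernel and sum: 5·3 + 0·-1 + 2·-2 + 3·1 + 5·-2.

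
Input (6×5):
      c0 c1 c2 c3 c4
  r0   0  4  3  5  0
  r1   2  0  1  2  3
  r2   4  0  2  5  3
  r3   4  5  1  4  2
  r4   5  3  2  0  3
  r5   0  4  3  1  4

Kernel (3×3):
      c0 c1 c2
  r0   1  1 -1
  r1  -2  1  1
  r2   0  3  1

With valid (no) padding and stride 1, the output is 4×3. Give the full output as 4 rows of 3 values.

Output[0,0]: The receptive field on the input at this output position is [0 4 3 / 2 0 1 / 4 0 2]. Elementwise product with the kernel and sum: 0·1 + 4·1 + 3·-1 + 2·-2 + 0·1 + 1·1 + 0·3 + 2·1.

0 16 29
11 13 18
11 -2 11
18 8 9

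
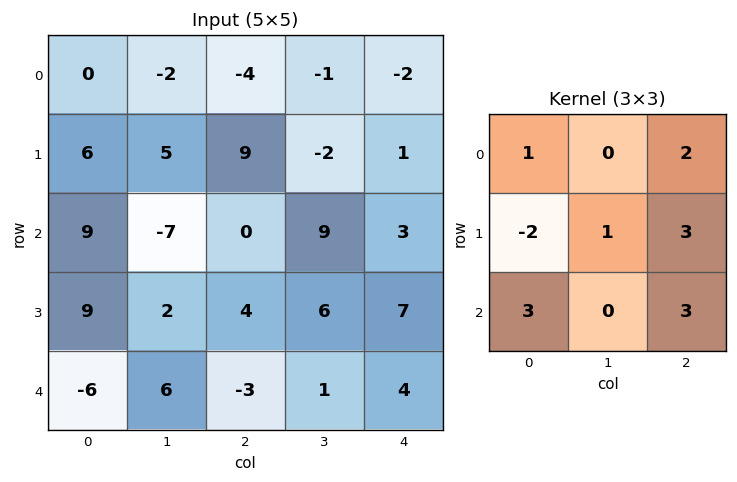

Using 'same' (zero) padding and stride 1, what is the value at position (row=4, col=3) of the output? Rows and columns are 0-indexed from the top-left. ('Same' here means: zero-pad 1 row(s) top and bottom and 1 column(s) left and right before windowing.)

The receptive field on the zero-padded input at this output position is [4 6 7 / -3 1 4 / 0 0 0]. Elementwise product with the kernel and sum: 4·1 + 7·2 + -3·-2 + 1·1 + 4·3 + 0·3 + 0·3.

37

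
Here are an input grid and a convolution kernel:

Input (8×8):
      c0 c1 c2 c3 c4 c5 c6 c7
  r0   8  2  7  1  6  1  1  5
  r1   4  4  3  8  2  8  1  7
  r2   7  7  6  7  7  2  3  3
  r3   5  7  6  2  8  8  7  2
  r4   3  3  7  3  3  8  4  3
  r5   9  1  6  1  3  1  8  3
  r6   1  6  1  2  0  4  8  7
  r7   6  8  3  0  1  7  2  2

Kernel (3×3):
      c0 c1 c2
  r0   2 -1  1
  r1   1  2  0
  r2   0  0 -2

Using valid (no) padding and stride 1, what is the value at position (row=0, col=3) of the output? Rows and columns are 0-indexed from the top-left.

5

The receptive field on the input at this output position is [1 6 1 / 8 2 8 / 7 7 2]. Elementwise product with the kernel and sum: 1·2 + 6·-1 + 1·1 + 8·1 + 2·2 + 2·-2.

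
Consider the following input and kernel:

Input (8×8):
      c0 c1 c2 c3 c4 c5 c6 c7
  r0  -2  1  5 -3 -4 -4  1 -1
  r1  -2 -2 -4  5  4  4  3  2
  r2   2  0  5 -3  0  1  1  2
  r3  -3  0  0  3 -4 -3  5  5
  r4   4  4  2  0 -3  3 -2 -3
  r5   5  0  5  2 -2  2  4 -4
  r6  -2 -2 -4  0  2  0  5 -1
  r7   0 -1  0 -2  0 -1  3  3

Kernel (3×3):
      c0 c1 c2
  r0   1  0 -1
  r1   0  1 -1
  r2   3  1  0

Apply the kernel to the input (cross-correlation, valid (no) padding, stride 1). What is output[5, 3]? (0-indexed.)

-4

The receptive field on the input at this output position is [2 -2 2 / 0 2 0 / -2 0 -1]. Elementwise product with the kernel and sum: 2·1 + 2·-1 + 2·1 + 0·-1 + -2·3 + 0·1.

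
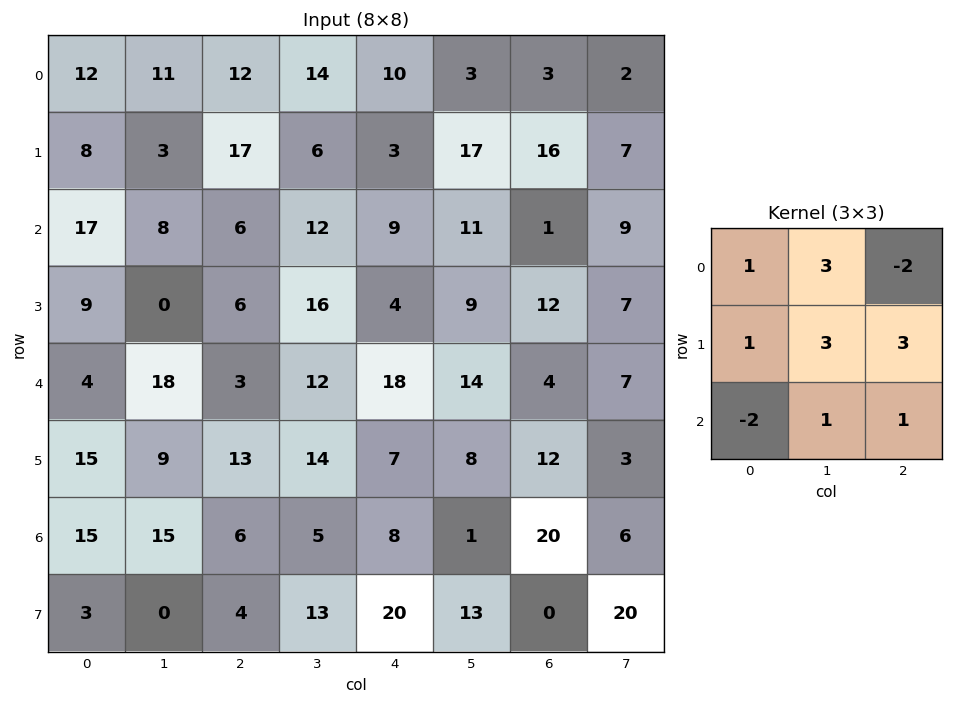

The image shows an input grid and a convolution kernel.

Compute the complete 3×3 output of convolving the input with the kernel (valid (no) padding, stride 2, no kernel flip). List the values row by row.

69 87 109
69 114 89
124 80 124

Output[0,0]: The receptive field on the input at this output position is [12 11 12 / 8 3 17 / 17 8 6]. Elementwise product with the kernel and sum: 12·1 + 11·3 + 12·-2 + 8·1 + 3·3 + 17·3 + 17·-2 + 8·1 + 6·1.
Output[0,1]: The receptive field on the input at this output position is [12 14 10 / 17 6 3 / 6 12 9]. Elementwise product with the kernel and sum: 12·1 + 14·3 + 10·-2 + 17·1 + 6·3 + 3·3 + 6·-2 + 12·1 + 9·1.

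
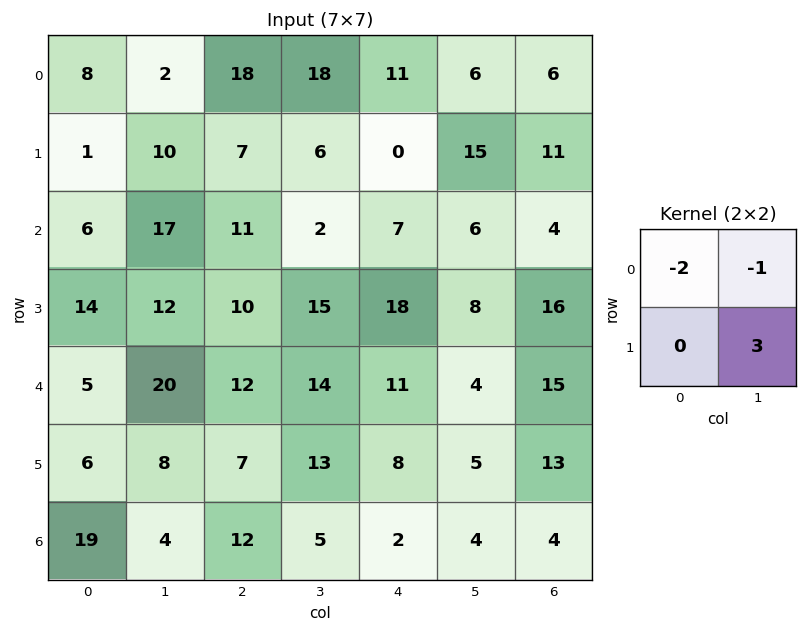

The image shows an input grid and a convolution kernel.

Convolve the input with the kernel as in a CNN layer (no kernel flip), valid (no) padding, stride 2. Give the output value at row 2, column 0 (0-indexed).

The receptive field on the input at this output position is [5 20 / 6 8]. Elementwise product with the kernel and sum: 5·-2 + 20·-1 + 8·3.

-6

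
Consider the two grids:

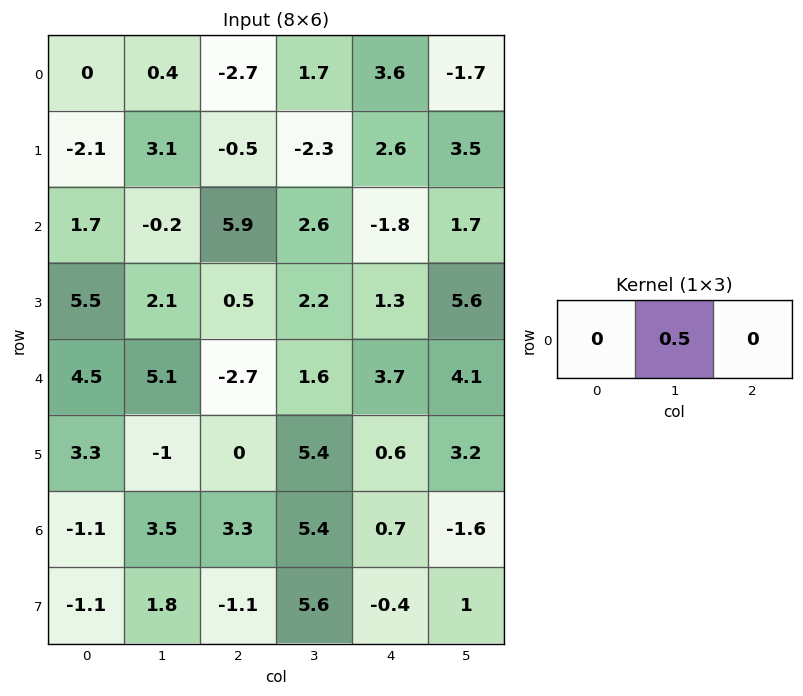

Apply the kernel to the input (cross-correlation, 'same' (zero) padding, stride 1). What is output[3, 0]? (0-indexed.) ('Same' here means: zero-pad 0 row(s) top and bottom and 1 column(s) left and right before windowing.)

The receptive field on the zero-padded input at this output position is [0 5.5 2.1]. Elementwise product with the kernel and sum: 5.5·0.5.

2.75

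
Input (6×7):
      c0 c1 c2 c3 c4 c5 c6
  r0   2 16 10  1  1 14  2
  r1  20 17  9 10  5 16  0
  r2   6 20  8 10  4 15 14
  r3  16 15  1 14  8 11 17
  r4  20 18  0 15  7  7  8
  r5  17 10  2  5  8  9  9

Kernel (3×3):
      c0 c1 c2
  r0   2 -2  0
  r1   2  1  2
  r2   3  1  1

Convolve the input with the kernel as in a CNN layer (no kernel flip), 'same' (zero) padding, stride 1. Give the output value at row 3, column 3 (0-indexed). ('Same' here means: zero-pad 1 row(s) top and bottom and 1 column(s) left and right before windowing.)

The receptive field on the zero-padded input at this output position is [8 10 4 / 1 14 8 / 0 15 7]. Elementwise product with the kernel and sum: 8·2 + 10·-2 + 1·2 + 14·1 + 8·2 + 0·3 + 15·1 + 7·1.

50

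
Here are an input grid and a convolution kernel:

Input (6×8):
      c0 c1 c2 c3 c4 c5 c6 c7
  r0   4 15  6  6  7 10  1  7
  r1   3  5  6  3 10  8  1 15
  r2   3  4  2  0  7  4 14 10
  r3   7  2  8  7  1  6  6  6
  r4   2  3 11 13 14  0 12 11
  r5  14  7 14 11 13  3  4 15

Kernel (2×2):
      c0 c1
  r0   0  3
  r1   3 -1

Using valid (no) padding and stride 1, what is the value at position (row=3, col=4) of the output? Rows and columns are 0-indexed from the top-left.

The receptive field on the input at this output position is [1 6 / 14 0]. Elementwise product with the kernel and sum: 6·3 + 14·3 + 0·-1.

60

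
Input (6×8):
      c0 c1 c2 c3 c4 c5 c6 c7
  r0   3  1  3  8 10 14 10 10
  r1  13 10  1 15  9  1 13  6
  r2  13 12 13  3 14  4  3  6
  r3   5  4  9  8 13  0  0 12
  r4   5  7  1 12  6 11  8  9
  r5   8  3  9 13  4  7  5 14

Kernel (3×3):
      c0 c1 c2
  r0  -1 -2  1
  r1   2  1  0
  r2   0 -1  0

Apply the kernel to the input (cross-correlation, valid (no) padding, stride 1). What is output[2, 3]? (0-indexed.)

-4

The receptive field on the input at this output position is [3 14 4 / 8 13 0 / 12 6 11]. Elementwise product with the kernel and sum: 3·-1 + 14·-2 + 4·1 + 8·2 + 13·1 + 6·-1.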